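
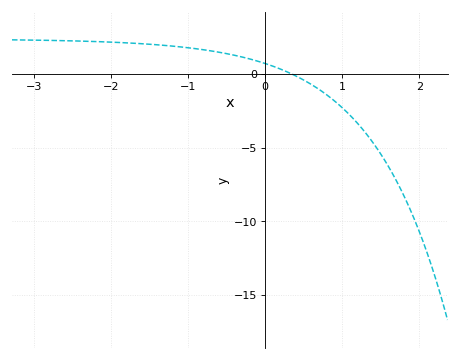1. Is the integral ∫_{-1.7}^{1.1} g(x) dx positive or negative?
positive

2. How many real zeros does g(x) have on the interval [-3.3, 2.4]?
1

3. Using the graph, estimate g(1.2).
-3.5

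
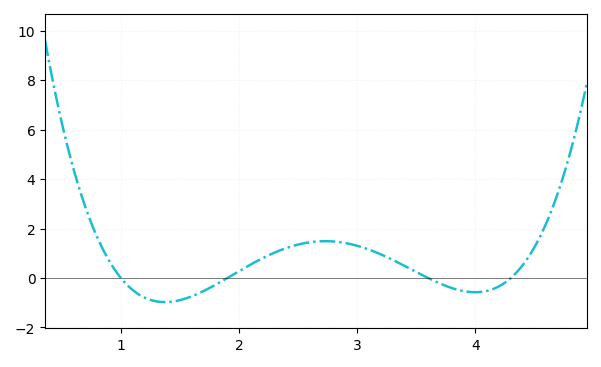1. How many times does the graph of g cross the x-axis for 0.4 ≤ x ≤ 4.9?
4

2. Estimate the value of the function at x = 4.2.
-0.4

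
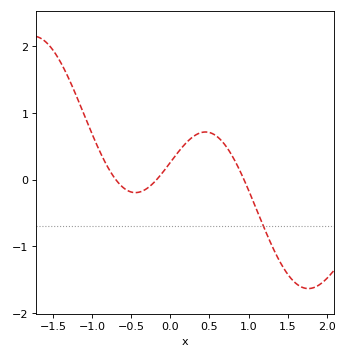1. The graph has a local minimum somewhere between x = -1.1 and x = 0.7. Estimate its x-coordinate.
-0.4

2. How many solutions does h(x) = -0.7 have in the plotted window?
1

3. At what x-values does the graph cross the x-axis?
-0.7, -0.2, 0.9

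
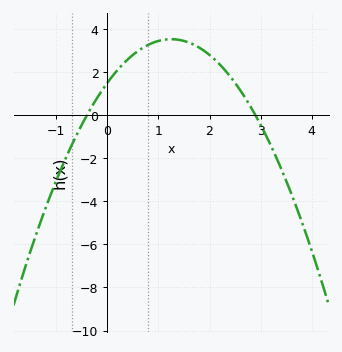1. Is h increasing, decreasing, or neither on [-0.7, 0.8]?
increasing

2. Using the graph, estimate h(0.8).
3.2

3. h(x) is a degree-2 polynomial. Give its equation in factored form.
y = -1.3(x + 0.4)(x - 2.9)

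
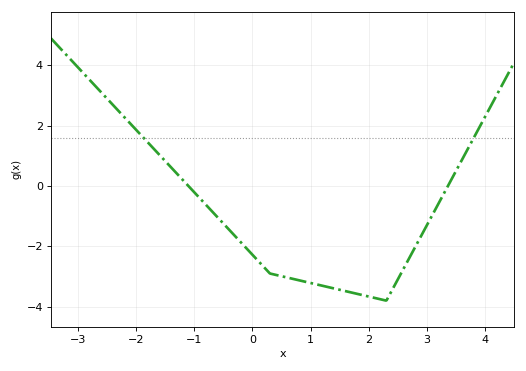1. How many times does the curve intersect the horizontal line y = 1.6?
2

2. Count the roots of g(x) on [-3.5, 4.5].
2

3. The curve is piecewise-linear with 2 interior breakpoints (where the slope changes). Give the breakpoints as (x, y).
(0.3, -2.9); (2.3, -3.8)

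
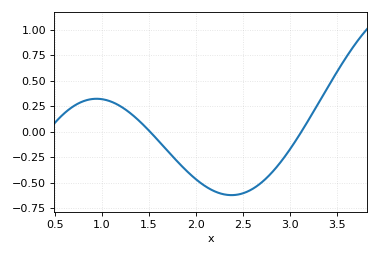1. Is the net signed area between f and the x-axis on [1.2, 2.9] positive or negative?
negative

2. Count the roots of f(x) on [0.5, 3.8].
2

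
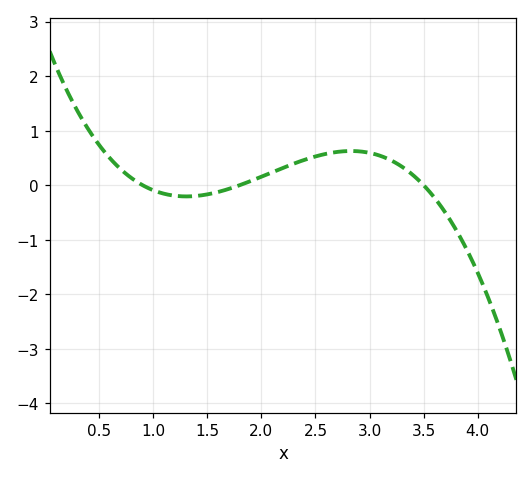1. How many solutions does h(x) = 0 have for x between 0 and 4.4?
3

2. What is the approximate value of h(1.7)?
-0.068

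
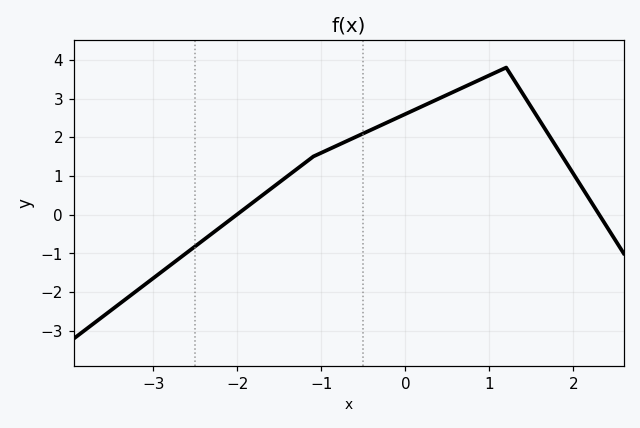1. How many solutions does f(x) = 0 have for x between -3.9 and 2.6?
2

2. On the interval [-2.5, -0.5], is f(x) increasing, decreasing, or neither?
increasing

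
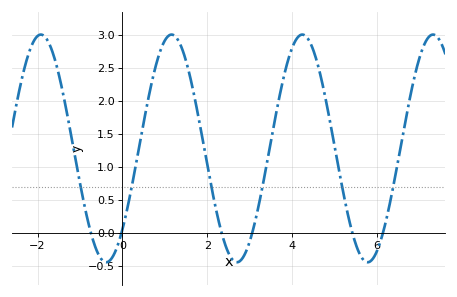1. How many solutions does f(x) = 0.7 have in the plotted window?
6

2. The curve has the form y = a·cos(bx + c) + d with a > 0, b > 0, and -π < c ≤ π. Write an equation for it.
y = 1.73cos(2x - 2.4) + 1.28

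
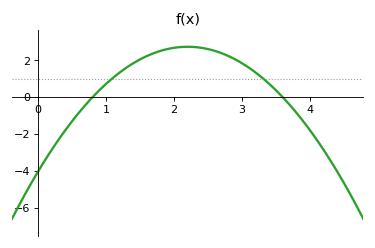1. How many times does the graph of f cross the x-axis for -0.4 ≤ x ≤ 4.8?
2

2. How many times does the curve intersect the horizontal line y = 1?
2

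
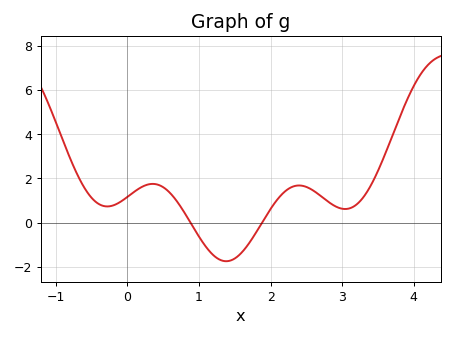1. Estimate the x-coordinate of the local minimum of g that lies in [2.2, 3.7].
3.04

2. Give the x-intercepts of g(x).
0.881, 1.88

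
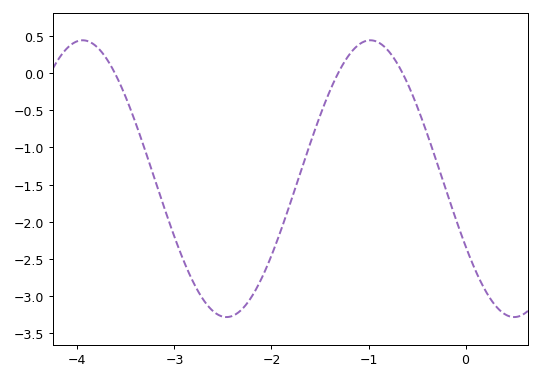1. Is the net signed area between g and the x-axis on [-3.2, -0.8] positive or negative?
negative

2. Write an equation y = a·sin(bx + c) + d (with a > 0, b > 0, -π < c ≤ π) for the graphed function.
y = 1.86sin(2.1x - 2.6) - 1.42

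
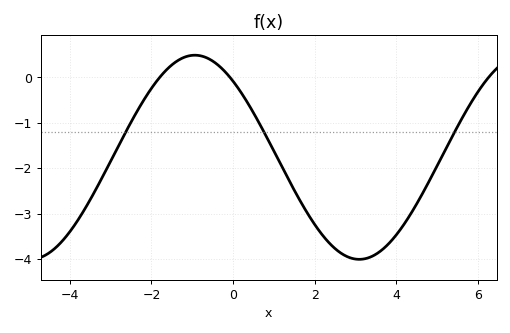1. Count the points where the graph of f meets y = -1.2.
3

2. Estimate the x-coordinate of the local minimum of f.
3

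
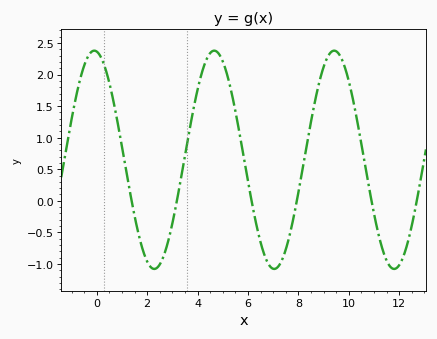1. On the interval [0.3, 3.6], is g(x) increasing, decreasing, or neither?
neither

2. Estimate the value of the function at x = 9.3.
2.35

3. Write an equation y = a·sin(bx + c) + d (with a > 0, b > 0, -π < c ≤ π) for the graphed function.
y = 1.73sin(1.3x + 1.7) + 0.65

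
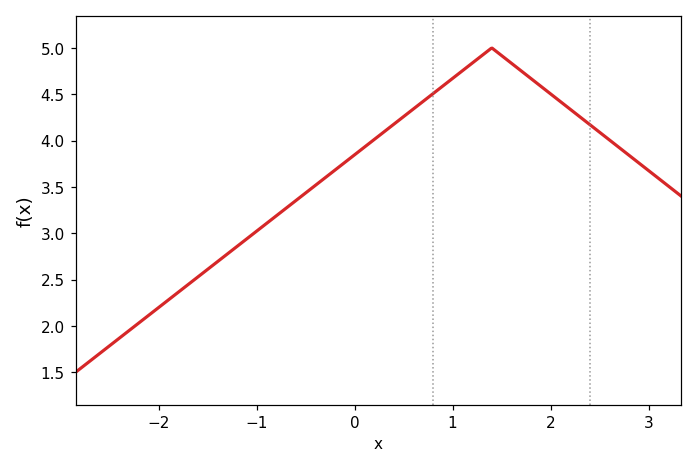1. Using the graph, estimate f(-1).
3.02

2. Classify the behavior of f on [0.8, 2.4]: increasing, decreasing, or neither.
neither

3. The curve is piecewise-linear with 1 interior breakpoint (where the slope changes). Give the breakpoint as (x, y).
(1.4, 5)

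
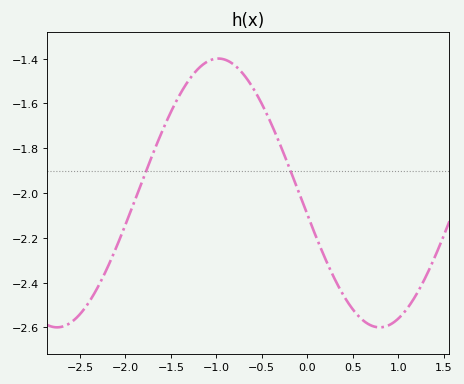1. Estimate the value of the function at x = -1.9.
-2.04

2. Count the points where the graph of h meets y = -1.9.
2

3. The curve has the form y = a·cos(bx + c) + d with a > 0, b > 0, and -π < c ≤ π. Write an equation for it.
y = 0.6cos(1.8x + 1.7) - 2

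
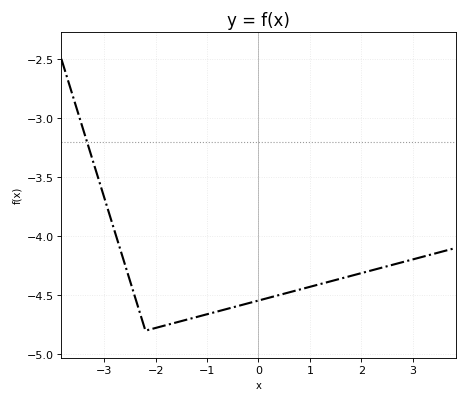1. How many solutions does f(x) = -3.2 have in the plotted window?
1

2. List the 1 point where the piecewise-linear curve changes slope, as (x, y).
(-2.2, -4.8)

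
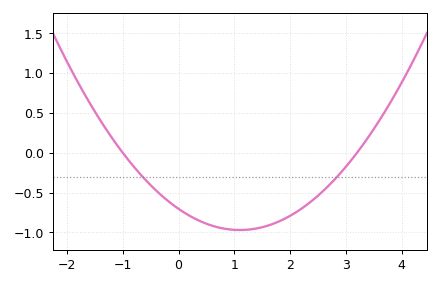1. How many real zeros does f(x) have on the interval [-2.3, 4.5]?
2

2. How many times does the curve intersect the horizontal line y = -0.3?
2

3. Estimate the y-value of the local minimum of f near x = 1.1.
-0.97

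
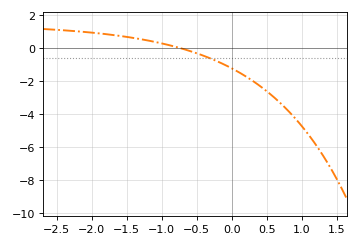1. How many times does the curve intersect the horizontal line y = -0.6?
1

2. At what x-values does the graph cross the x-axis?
-0.735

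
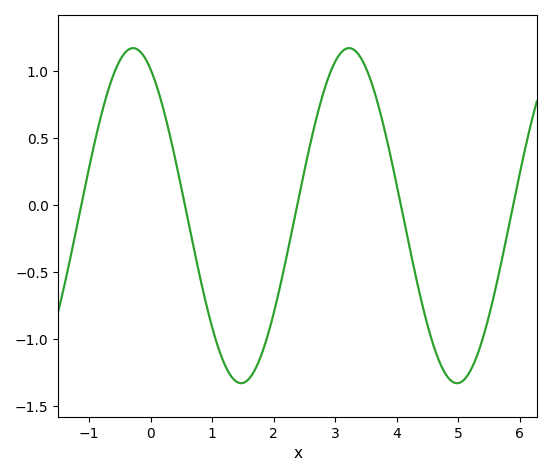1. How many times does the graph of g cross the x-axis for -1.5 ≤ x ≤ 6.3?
5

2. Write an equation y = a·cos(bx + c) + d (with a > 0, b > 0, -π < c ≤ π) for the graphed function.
y = 1.25cos(1.8x + 0.51) - 0.08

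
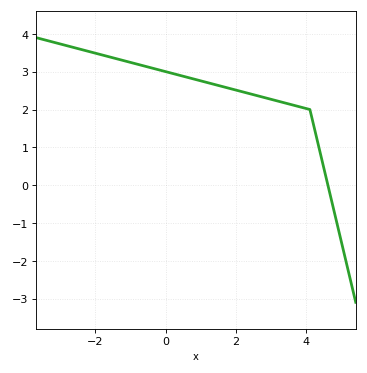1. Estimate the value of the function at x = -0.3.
3.08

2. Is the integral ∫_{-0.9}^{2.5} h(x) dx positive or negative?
positive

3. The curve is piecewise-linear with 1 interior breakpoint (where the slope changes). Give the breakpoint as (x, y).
(4.1, 2)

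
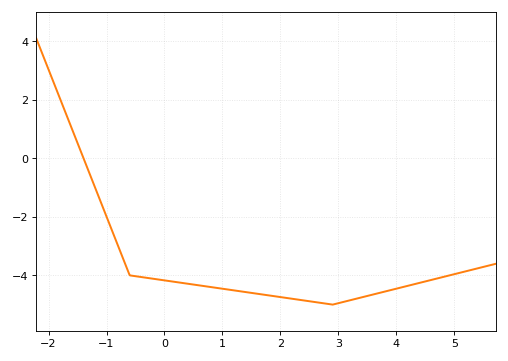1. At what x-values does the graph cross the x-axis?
-1.4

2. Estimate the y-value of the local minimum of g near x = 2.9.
-5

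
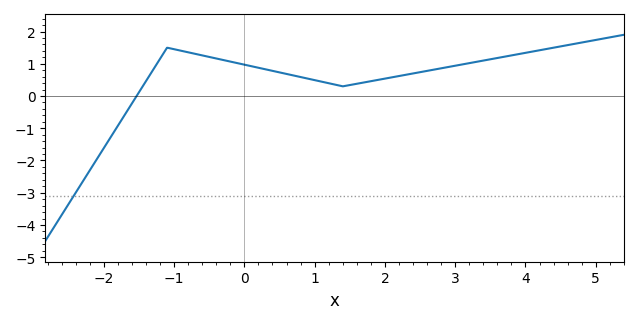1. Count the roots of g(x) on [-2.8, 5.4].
1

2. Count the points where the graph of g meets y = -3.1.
1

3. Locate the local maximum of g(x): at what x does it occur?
-1.2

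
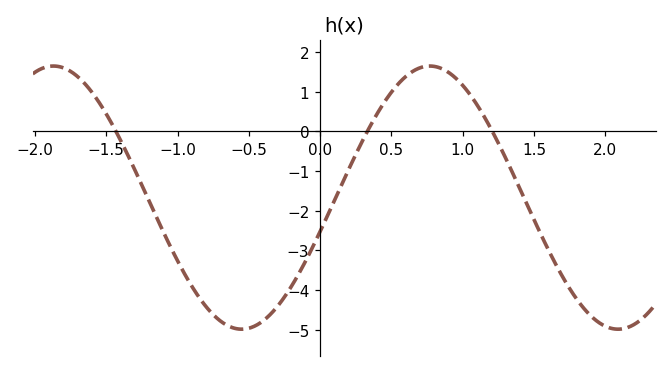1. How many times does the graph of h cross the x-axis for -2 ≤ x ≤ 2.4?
3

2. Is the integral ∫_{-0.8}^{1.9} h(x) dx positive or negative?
negative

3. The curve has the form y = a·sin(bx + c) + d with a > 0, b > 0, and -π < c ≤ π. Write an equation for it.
y = 3.32sin(2.38x - 0.262) - 1.67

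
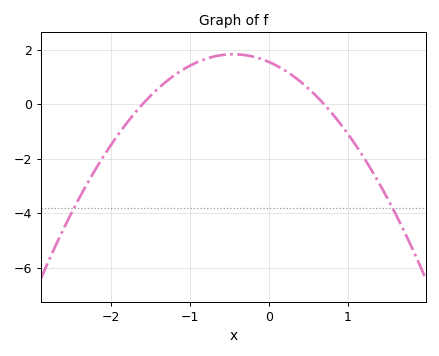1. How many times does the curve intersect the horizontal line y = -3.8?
2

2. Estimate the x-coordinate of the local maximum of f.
-0.45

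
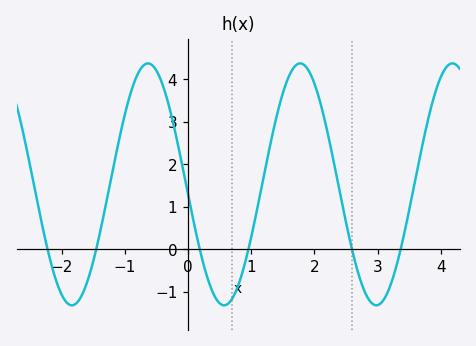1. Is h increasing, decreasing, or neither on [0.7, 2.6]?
neither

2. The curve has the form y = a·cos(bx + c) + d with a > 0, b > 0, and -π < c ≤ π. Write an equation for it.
y = 2.85cos(2.6x + 1.7) + 1.53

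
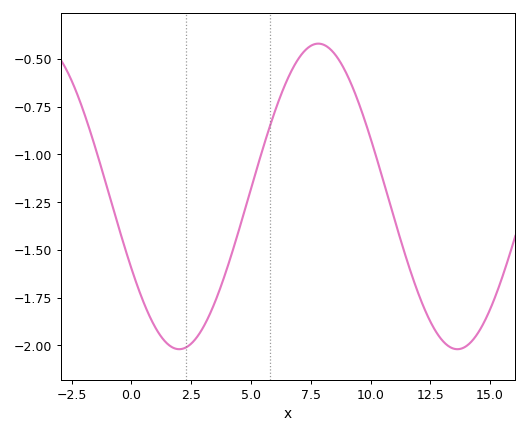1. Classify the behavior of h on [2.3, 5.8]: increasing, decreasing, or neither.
increasing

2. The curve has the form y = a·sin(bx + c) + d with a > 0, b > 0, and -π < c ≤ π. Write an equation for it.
y = 0.8sin(0.54x - 2.6) - 1.22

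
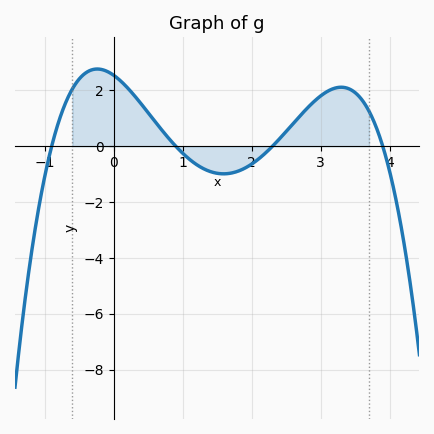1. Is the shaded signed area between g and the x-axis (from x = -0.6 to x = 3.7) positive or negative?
positive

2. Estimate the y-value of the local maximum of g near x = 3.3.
2.12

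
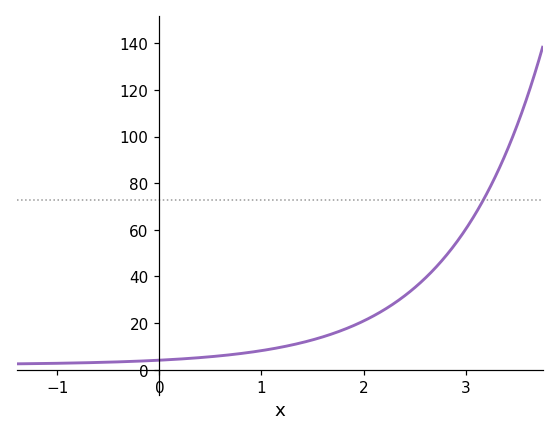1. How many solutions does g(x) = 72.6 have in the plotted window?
1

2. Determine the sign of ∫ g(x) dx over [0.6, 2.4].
positive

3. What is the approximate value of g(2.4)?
32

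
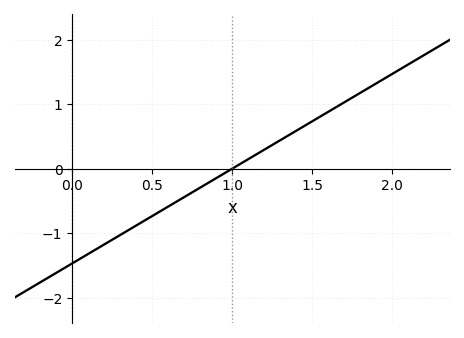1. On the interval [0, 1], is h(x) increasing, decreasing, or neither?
increasing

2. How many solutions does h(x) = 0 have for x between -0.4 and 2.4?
1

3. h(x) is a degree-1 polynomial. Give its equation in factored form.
y = 1.47(x - 1)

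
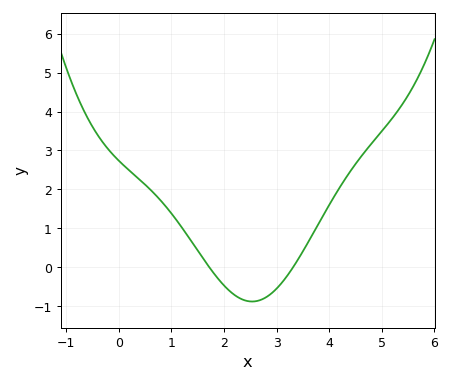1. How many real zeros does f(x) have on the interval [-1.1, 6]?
2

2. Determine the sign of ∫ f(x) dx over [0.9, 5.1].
positive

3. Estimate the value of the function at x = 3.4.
0.183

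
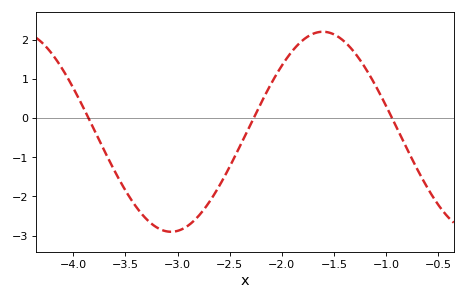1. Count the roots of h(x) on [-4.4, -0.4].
3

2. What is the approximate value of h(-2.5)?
-1.24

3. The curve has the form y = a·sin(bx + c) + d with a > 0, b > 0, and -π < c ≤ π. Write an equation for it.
y = 2.55sin(2.16x - 1.24) - 0.35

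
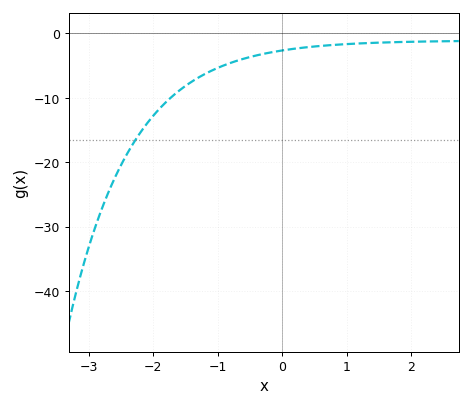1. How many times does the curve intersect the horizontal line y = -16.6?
1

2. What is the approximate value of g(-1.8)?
-11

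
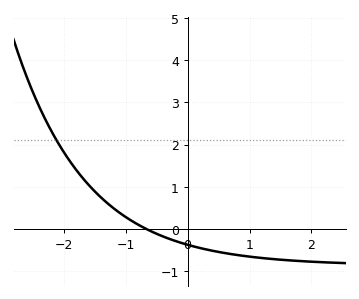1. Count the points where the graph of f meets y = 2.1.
1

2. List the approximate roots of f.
-0.7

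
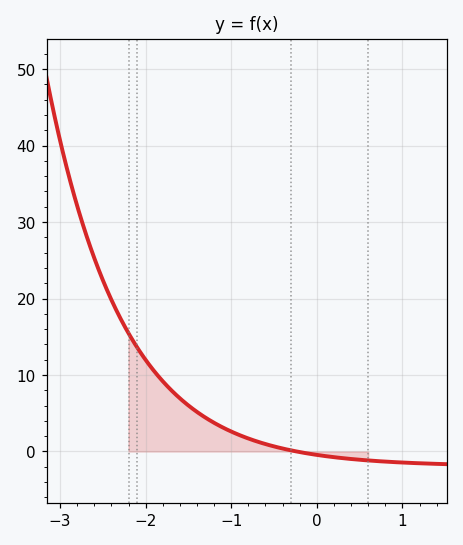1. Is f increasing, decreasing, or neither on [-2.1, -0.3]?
decreasing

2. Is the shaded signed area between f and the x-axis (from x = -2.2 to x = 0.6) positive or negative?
positive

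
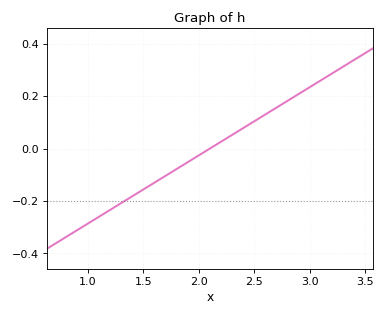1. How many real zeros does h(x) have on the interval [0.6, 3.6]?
1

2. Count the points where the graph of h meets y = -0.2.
1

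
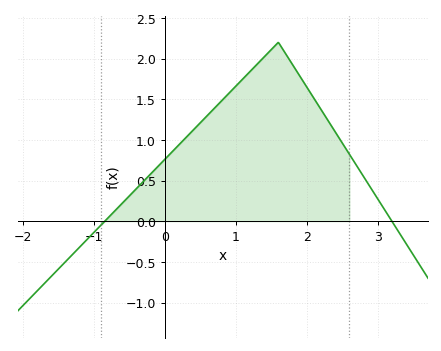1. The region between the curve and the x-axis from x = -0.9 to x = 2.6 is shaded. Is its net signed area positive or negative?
positive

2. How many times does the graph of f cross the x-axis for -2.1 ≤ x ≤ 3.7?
2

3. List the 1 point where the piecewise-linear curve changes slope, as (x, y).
(1.6, 2.2)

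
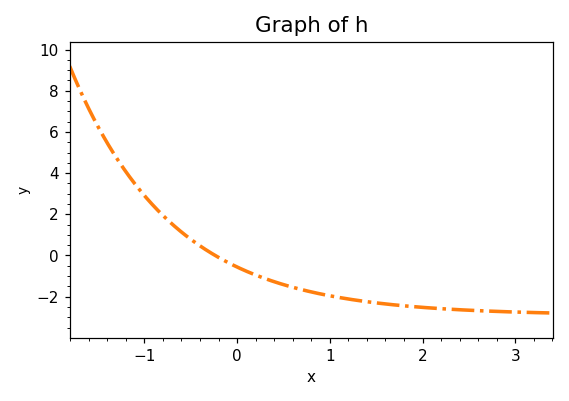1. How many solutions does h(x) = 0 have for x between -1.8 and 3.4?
1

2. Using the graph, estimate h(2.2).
-2.6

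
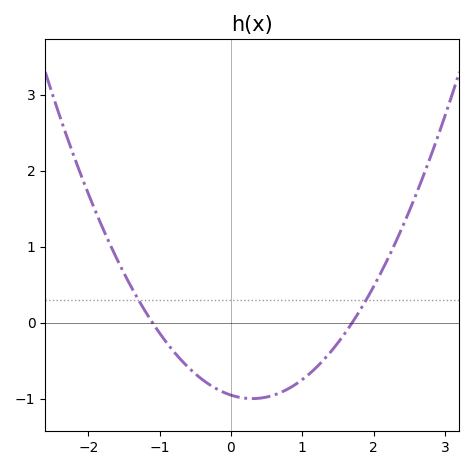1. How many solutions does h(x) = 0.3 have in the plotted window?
2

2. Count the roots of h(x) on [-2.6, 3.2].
2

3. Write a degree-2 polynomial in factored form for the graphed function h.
y = 0.51(x + 1.1)(x - 1.7)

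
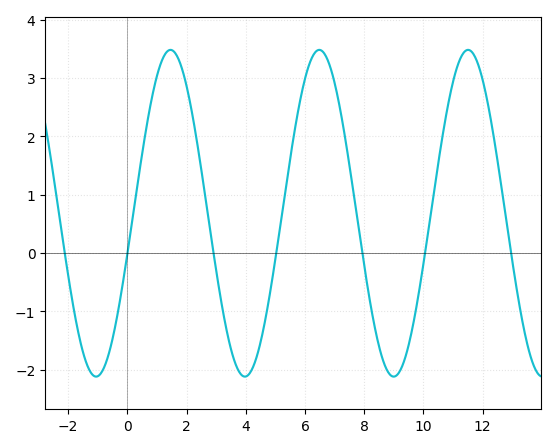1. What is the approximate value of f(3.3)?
-1.2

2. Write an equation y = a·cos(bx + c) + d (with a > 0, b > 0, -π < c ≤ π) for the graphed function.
y = 2.8cos(1.2x - 1.8) + 0.68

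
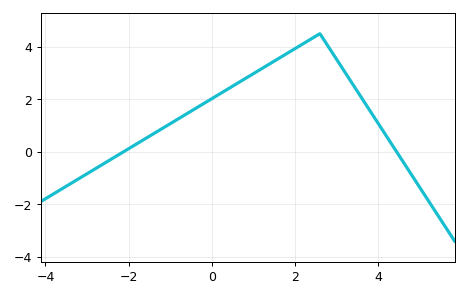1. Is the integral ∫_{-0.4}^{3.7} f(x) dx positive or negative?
positive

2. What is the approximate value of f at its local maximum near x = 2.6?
4.4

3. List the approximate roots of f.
-2.2, 4.4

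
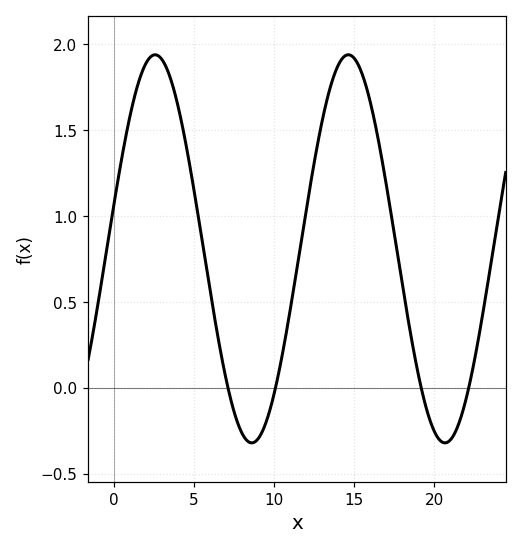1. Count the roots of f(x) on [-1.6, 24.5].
4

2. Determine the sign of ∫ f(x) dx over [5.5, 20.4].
positive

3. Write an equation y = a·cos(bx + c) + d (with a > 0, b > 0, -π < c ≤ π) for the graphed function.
y = 1.13cos(0.52x - 1.33) + 0.81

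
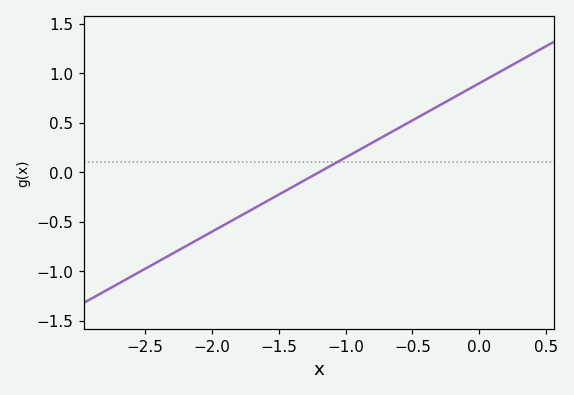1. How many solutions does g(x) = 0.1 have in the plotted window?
1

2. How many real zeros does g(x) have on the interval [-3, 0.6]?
1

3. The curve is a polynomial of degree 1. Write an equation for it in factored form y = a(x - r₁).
y = 0.75(x + 1.2)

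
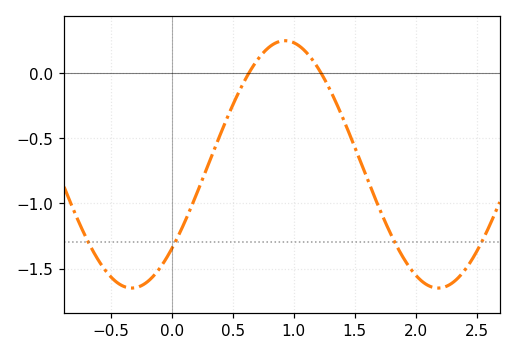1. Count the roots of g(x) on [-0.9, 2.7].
2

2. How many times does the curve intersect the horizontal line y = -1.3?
4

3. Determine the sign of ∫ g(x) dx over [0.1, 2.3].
negative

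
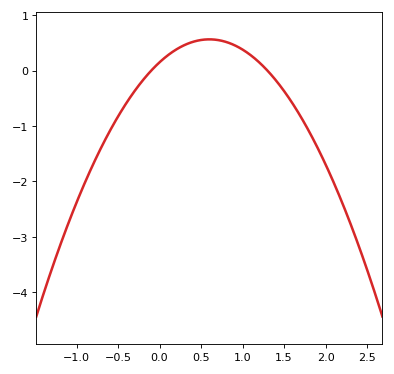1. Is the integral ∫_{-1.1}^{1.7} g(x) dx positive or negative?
negative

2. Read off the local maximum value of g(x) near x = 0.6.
0.6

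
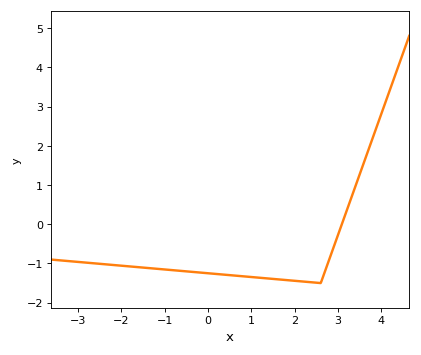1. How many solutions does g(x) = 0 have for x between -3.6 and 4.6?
1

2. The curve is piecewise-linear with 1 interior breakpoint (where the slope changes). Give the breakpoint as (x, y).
(2.6, -1.5)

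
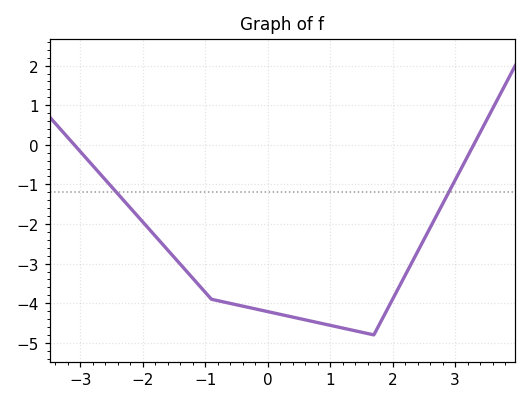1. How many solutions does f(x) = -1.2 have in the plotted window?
2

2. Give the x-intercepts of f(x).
-3.09, 3.3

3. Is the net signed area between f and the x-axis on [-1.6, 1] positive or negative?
negative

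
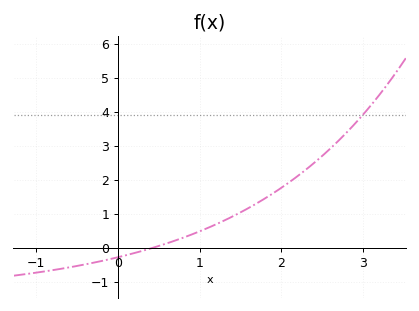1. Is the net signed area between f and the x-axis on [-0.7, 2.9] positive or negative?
positive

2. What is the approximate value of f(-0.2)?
-0.4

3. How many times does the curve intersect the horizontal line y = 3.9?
1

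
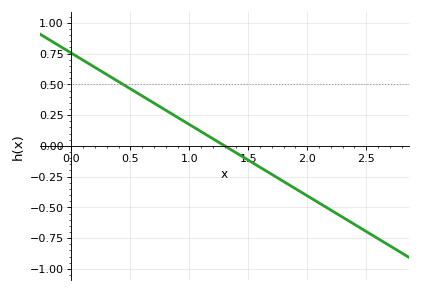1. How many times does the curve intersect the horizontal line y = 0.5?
1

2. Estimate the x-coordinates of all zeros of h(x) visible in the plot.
1.3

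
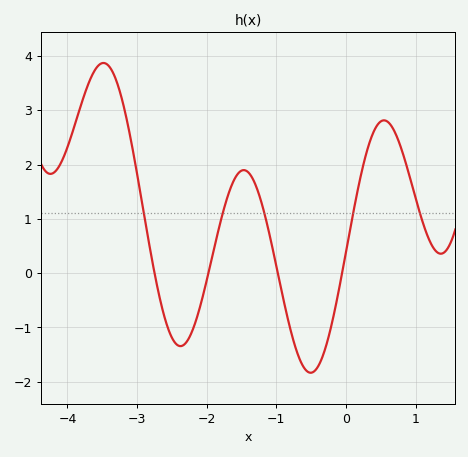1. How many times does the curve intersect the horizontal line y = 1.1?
5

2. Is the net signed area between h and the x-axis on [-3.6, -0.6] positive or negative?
positive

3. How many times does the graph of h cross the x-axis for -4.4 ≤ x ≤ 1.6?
4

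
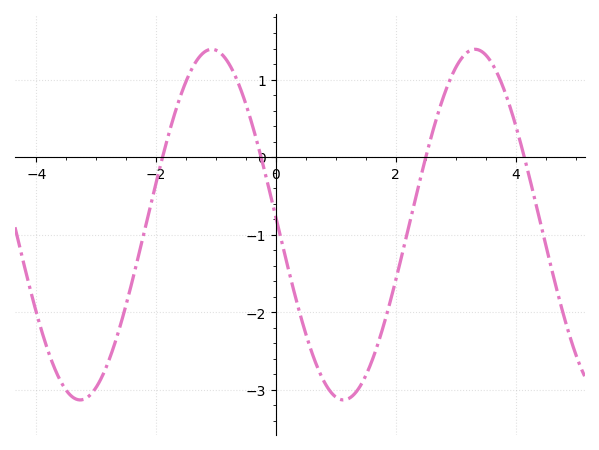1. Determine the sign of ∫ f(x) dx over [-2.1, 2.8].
negative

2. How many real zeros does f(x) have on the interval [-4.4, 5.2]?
4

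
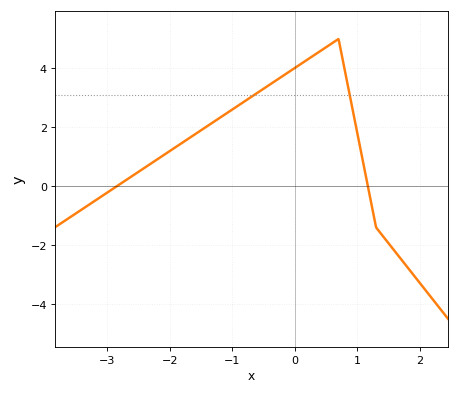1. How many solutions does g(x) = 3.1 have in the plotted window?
2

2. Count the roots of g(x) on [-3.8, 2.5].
2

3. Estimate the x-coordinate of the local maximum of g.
0.699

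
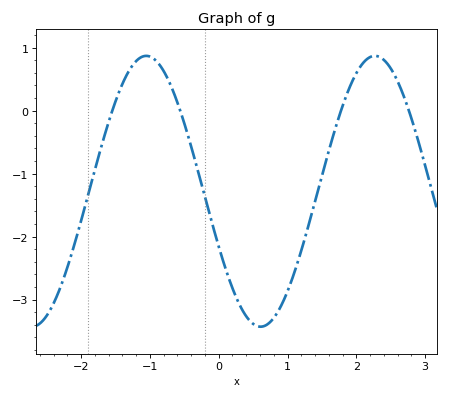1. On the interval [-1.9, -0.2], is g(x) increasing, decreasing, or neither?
neither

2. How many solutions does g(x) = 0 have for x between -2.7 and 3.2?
4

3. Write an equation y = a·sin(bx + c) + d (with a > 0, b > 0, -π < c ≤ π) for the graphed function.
y = 2.15sin(1.9x - 2.7) - 1.28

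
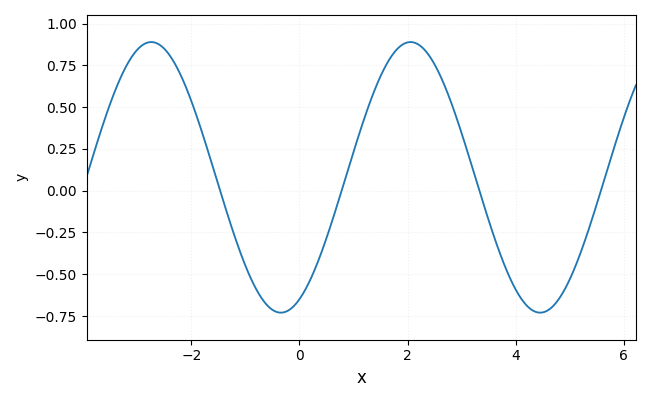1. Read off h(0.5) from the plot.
-0.28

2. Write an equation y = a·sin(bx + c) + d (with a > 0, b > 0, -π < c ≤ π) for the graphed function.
y = 0.81sin(1.3x - 1.1) + 0.08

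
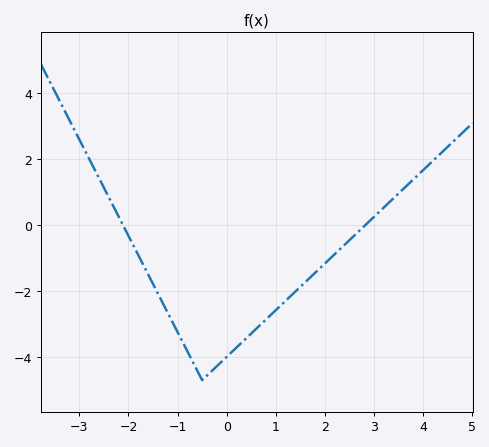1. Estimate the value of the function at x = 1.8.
-1.4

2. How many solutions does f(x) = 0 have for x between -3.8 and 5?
2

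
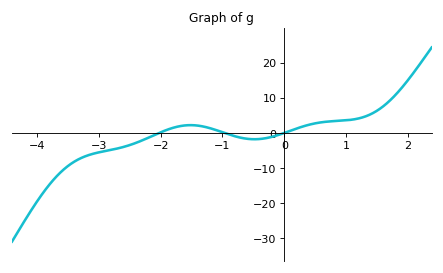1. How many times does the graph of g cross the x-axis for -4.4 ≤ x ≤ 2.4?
3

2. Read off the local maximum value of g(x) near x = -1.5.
2.22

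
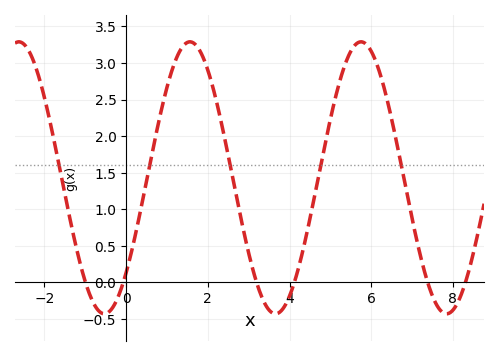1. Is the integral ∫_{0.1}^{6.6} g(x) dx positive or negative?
positive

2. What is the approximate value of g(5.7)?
3.28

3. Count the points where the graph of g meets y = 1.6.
5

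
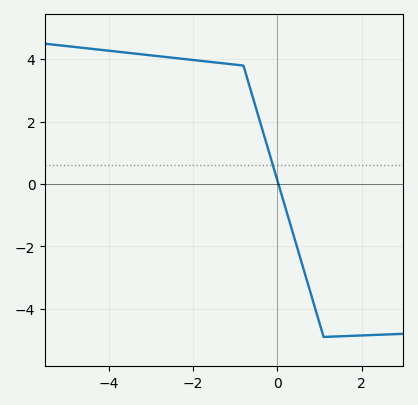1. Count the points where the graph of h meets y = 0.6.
1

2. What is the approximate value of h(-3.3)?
4.17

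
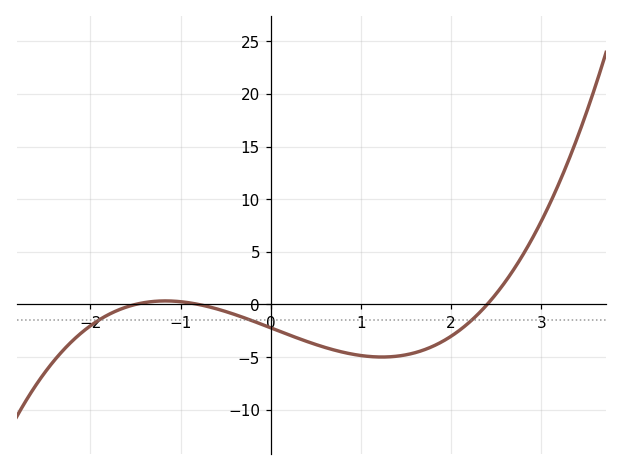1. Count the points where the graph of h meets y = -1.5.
3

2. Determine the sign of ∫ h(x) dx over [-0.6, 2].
negative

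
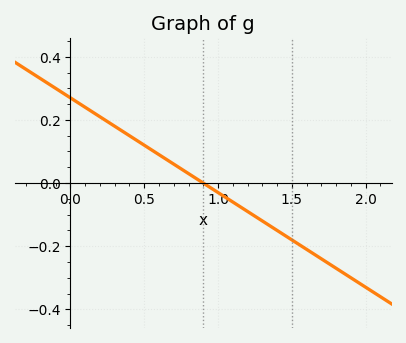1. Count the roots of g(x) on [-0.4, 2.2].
1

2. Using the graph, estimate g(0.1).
0.24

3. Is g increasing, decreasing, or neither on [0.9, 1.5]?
decreasing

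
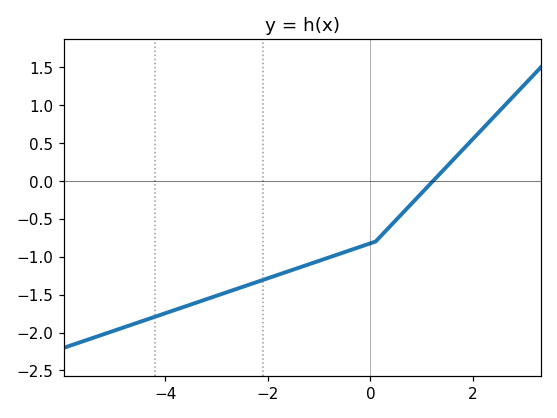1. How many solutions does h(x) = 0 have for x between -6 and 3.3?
1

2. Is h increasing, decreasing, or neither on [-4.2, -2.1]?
increasing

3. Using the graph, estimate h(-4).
-1.74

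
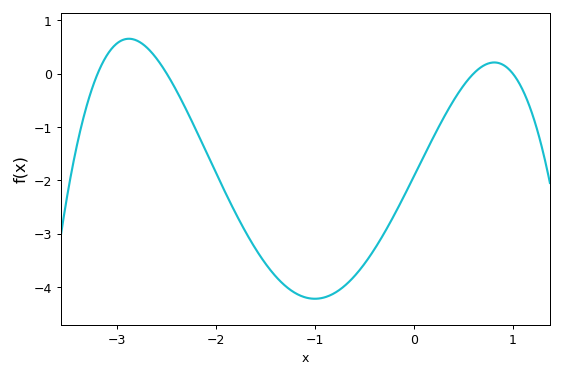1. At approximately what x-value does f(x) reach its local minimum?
-1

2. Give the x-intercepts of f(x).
-3.2, -2.5, 0.6, 1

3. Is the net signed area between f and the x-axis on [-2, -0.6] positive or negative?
negative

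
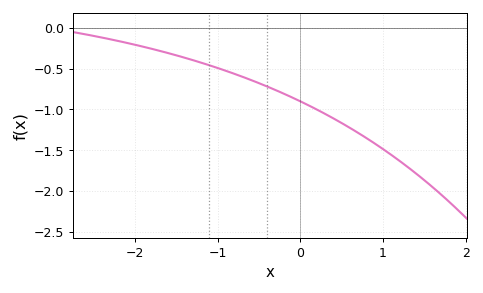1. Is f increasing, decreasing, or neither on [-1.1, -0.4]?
decreasing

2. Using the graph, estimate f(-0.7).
-0.599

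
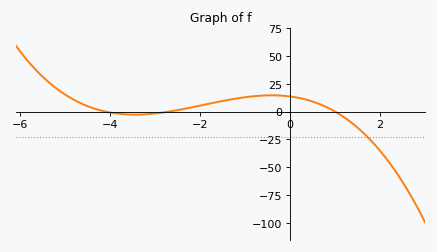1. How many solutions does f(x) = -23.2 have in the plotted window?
1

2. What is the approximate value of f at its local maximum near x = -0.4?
14.7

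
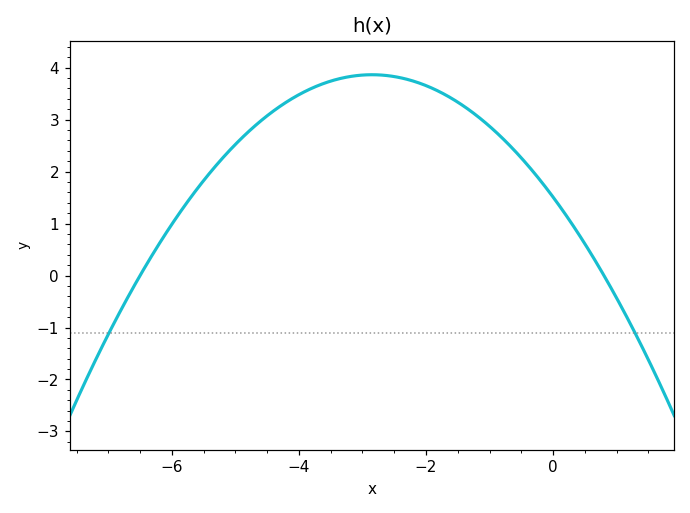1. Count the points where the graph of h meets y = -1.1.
2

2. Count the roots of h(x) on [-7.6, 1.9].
2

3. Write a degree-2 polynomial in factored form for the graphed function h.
y = -0.29(x + 6.5)(x - 0.8)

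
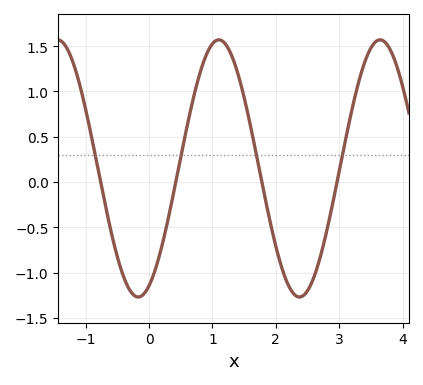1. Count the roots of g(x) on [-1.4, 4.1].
4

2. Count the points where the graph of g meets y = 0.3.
4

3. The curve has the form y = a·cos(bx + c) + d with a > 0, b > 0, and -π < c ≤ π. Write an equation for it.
y = 1.42cos(2.5x - 2.7) + 0.15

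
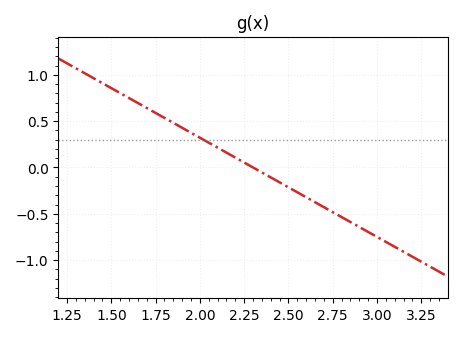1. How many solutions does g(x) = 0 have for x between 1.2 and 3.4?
1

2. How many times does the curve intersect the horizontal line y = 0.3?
1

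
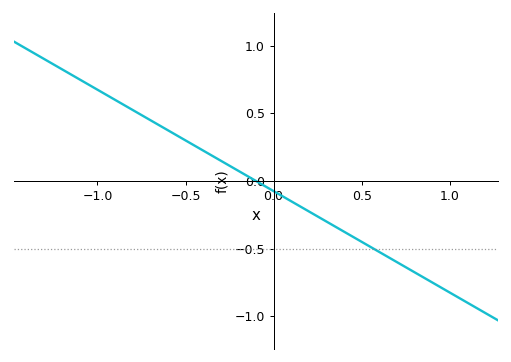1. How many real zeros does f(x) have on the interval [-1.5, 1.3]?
1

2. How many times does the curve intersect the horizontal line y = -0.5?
1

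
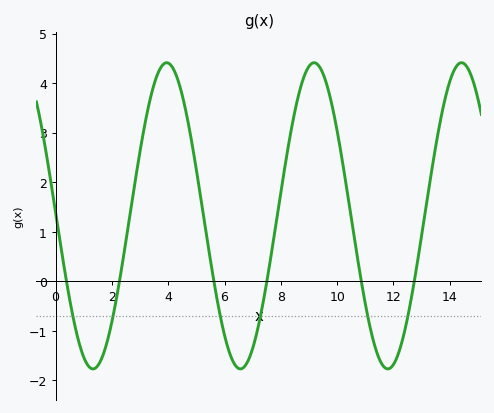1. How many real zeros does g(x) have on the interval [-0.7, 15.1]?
6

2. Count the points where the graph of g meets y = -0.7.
6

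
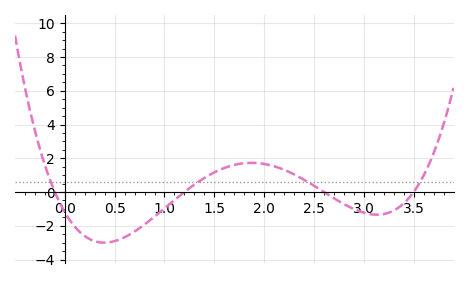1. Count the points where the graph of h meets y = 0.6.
4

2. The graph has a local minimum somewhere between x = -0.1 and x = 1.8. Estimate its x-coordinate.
0.4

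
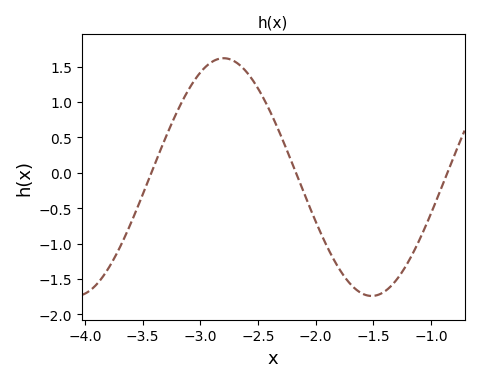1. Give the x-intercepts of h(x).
-3.4, -2.15, -0.85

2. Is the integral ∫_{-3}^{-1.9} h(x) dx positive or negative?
positive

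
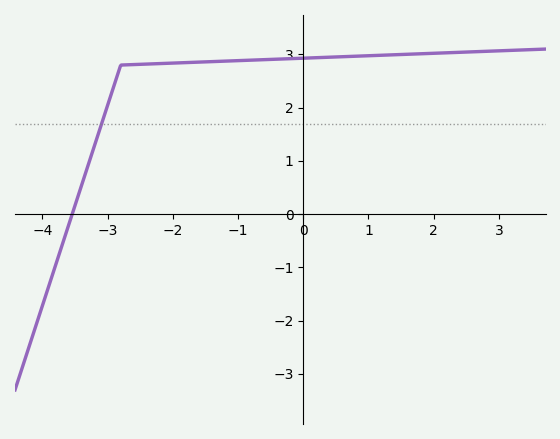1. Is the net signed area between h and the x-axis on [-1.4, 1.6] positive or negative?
positive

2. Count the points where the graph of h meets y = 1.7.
1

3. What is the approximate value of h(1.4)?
3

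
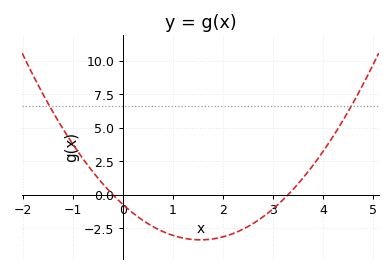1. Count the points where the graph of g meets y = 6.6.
2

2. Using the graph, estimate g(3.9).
2.8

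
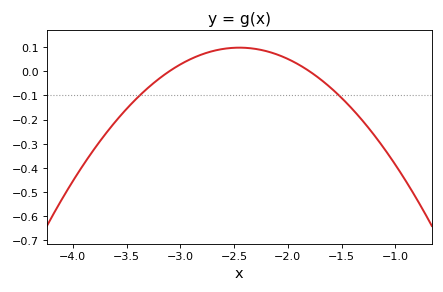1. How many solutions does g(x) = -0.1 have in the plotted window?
2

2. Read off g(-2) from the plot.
0.051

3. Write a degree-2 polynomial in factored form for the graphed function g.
y = -0.23(x + 3.1)(x + 1.8)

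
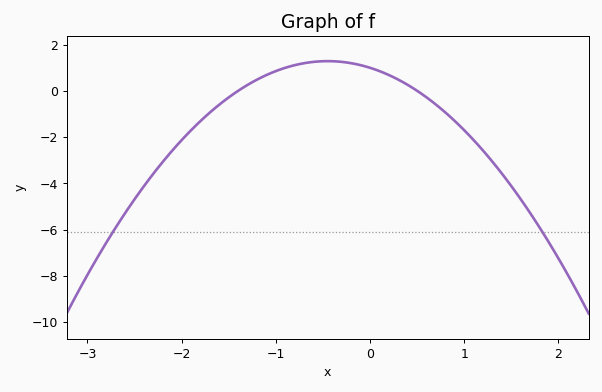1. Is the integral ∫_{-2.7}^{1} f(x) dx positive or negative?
negative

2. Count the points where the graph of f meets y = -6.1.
2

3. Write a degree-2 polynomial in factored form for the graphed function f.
y = -1.42(x + 1.4)(x - 0.5)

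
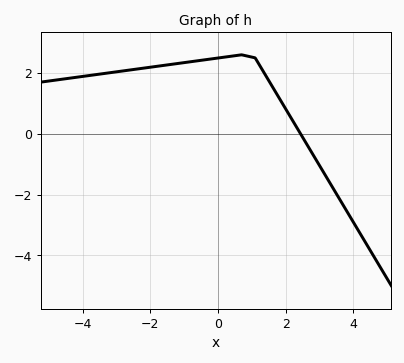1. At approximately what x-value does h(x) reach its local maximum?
0.6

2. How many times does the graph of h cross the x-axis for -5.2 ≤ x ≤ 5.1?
1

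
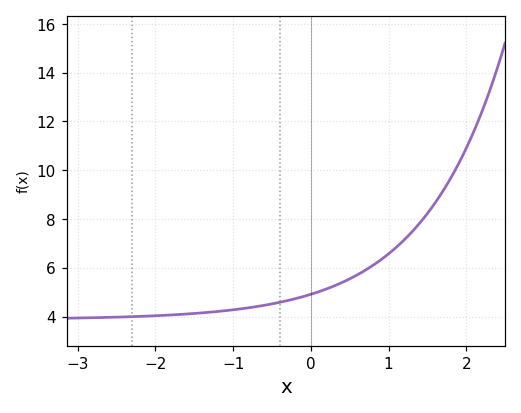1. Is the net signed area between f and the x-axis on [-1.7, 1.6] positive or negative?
positive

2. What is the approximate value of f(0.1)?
5.01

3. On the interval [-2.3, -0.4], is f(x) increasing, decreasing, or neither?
increasing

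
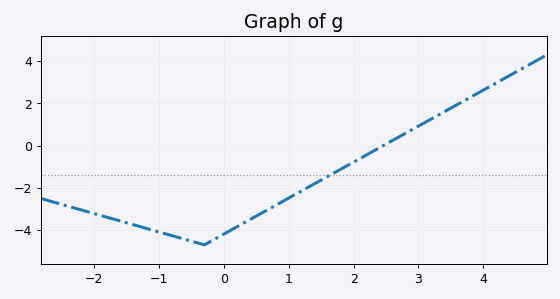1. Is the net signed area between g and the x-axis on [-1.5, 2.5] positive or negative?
negative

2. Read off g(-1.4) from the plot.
-3.8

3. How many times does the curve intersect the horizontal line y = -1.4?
1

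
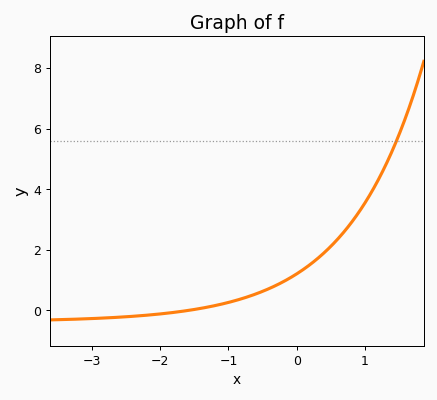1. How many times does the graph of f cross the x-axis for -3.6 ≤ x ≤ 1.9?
1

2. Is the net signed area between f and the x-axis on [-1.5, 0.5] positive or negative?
positive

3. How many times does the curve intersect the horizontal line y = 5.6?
1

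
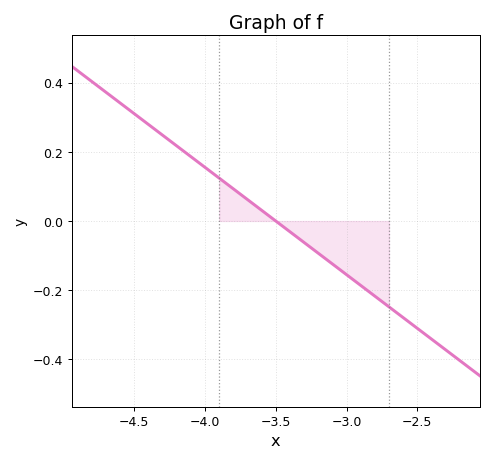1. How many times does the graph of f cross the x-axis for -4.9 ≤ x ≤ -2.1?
1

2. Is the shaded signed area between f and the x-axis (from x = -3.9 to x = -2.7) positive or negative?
negative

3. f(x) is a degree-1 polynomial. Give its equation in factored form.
y = -0.31(x + 3.5)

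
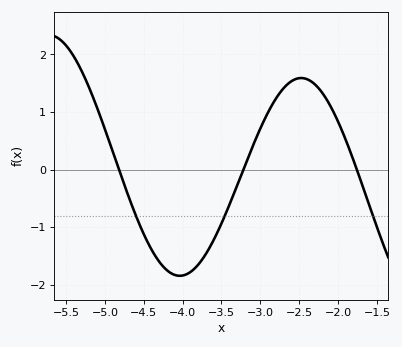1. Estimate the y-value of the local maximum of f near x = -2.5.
1.6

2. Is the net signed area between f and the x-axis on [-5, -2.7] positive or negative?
negative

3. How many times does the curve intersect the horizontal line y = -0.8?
3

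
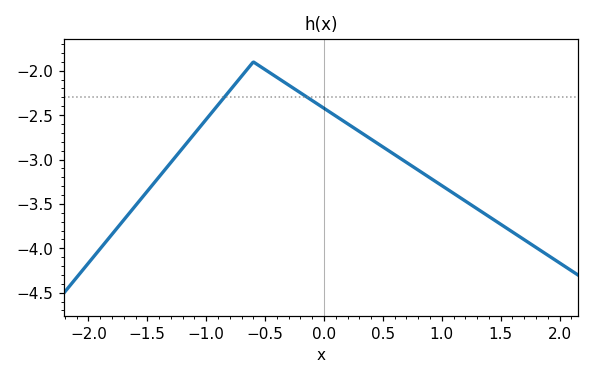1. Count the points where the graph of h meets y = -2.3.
2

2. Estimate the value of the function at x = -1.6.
-3.52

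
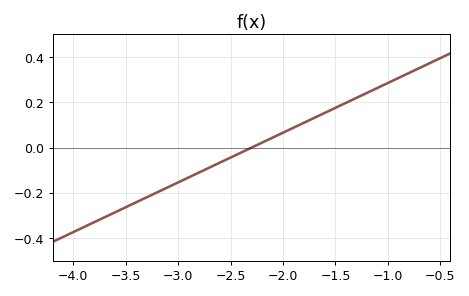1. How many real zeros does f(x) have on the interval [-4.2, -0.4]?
1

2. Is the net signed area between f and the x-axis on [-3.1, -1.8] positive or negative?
negative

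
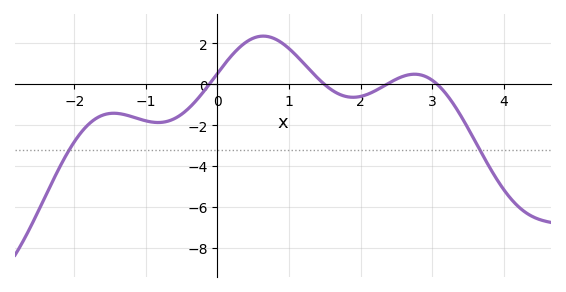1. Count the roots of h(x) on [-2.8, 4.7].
4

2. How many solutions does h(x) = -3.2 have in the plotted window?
2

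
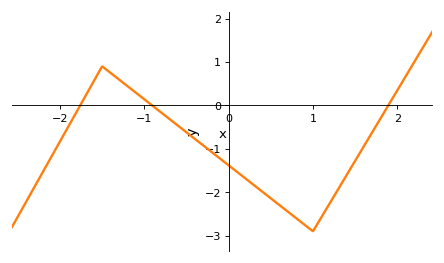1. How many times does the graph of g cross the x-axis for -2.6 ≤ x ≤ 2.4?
3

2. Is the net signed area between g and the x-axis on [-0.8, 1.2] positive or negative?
negative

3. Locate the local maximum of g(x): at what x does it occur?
-1.5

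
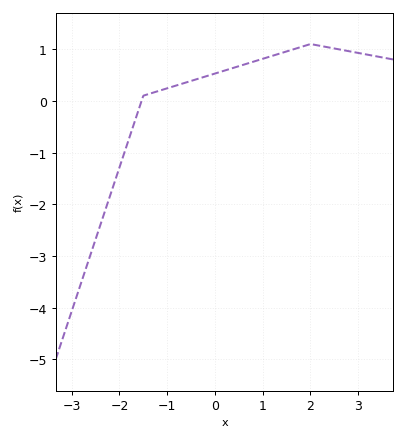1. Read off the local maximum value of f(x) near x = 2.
1.1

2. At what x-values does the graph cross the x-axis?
-1.5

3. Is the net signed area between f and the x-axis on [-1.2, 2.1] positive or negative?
positive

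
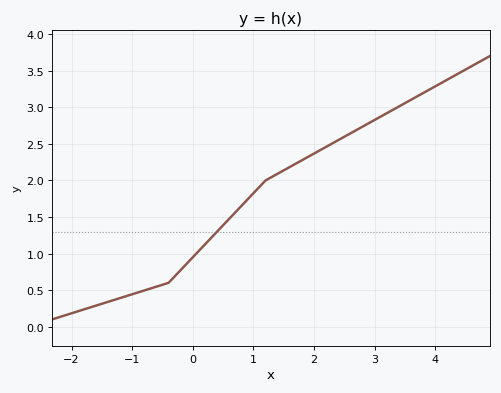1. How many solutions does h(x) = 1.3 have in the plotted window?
1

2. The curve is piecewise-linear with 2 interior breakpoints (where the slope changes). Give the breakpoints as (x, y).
(-0.4, 0.6); (1.2, 2)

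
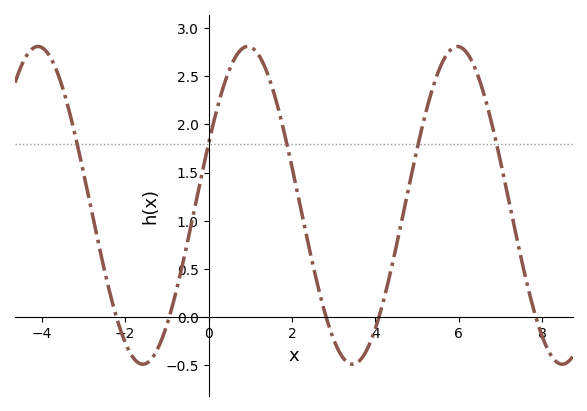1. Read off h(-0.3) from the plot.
1.2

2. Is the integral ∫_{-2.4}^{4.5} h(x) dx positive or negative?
positive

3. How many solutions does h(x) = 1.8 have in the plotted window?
5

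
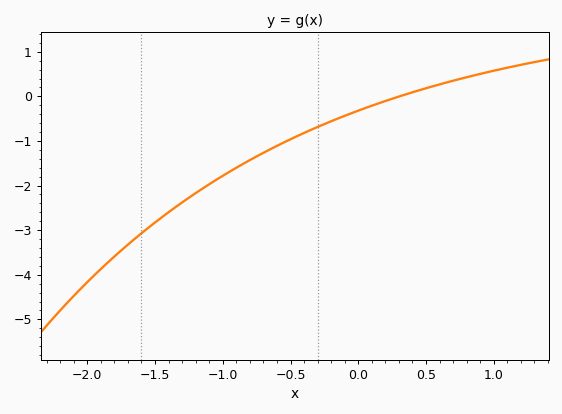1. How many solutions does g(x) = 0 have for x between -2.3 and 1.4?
1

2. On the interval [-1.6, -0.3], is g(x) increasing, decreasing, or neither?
increasing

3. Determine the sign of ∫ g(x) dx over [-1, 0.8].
negative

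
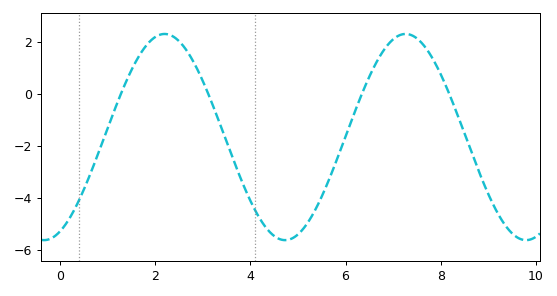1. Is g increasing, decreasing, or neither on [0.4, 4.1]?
neither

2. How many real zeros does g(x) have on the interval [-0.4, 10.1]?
4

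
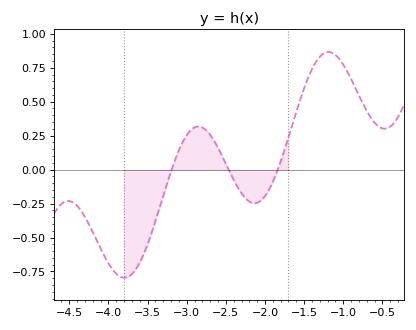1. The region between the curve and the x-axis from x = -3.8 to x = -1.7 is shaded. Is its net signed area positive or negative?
negative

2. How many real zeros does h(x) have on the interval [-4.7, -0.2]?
3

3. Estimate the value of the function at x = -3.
0.26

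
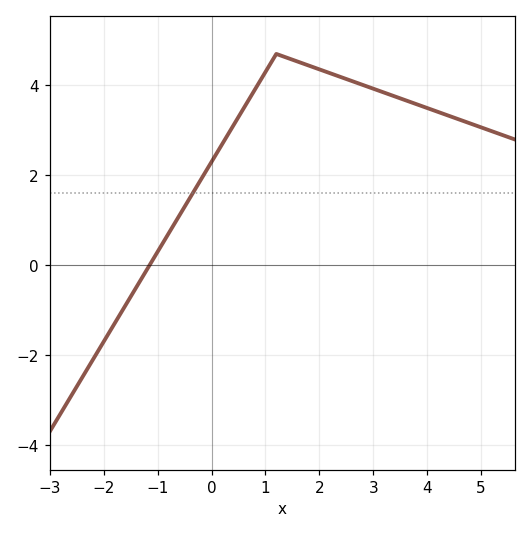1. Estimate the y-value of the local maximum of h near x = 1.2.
4.7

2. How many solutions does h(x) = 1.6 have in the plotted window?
1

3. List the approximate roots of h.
-1.15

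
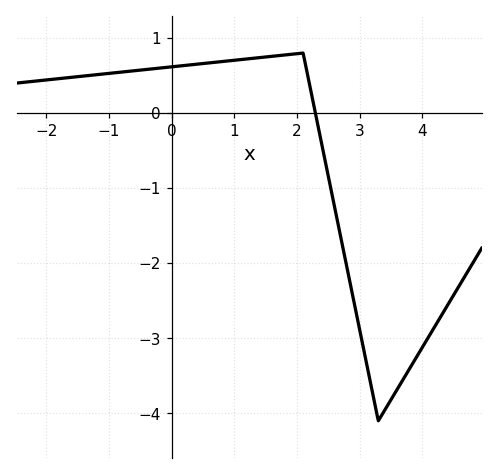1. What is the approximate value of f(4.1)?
-2.99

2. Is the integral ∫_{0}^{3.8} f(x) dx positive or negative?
negative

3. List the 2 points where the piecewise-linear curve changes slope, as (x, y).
(2.1, 0.8); (3.3, -4.1)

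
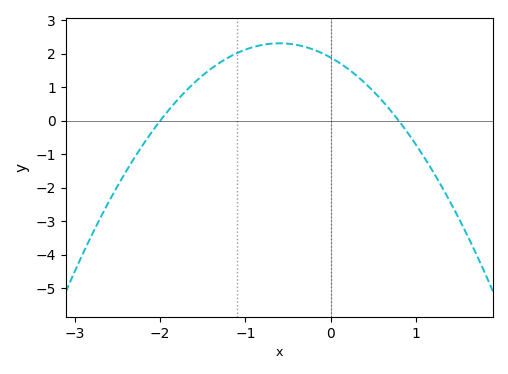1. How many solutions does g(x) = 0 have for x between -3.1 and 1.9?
2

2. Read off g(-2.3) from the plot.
-1.1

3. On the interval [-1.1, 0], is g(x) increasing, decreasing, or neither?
neither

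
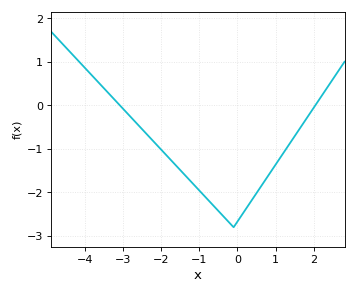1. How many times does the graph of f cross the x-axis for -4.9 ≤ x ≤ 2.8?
2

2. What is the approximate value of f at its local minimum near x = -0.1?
-2.8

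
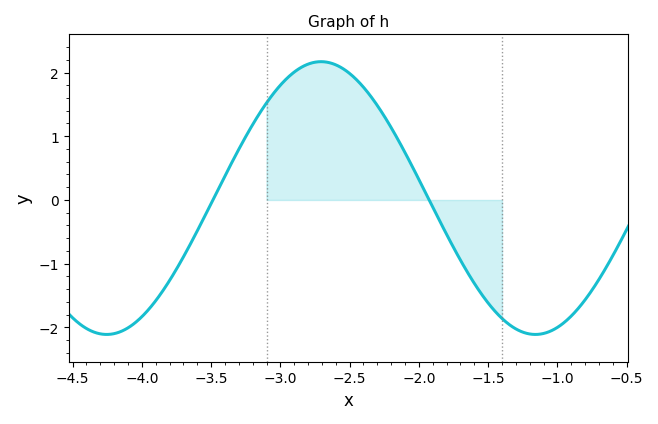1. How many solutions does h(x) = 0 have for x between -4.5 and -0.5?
2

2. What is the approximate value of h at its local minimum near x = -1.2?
-2.11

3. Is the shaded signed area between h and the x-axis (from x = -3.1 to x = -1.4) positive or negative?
positive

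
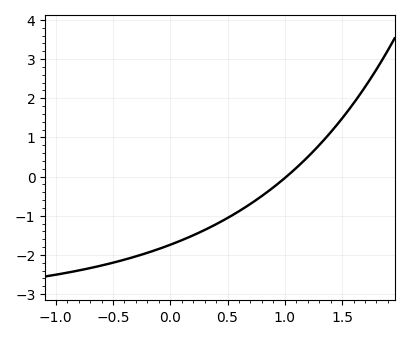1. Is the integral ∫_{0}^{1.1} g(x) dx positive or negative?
negative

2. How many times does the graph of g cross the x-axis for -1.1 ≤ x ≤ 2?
1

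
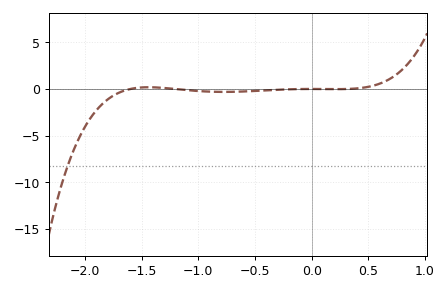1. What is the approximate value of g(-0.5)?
-0.205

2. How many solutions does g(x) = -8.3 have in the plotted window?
1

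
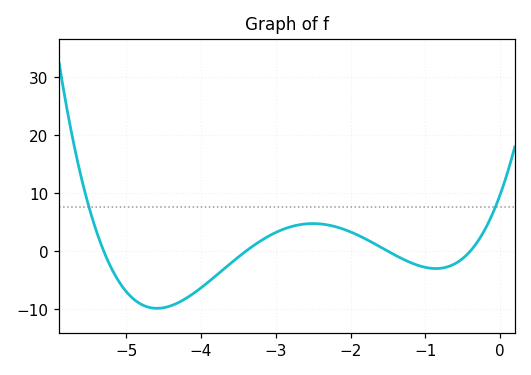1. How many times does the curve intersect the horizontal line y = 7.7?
2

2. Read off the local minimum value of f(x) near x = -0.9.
-2.99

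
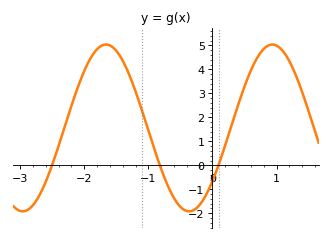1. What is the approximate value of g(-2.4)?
0.8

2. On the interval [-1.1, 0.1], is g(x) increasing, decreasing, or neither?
neither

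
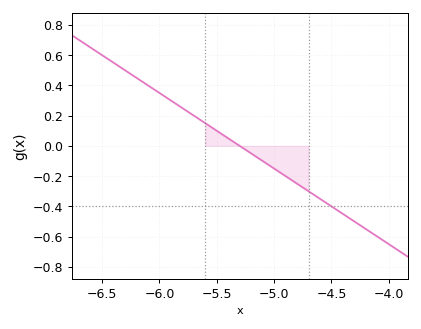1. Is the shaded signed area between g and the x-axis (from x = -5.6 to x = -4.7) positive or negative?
negative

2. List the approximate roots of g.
-5.3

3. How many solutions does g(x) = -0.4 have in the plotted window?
1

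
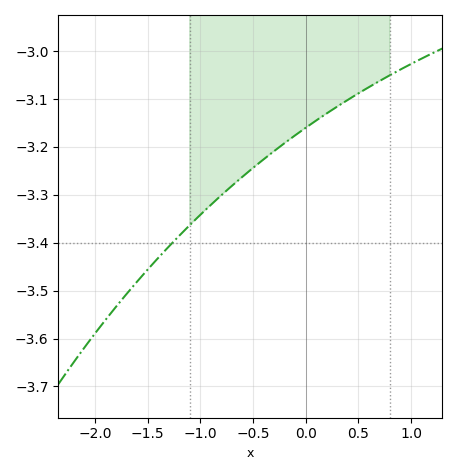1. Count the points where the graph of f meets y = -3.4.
1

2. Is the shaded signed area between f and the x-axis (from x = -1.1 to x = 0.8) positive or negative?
negative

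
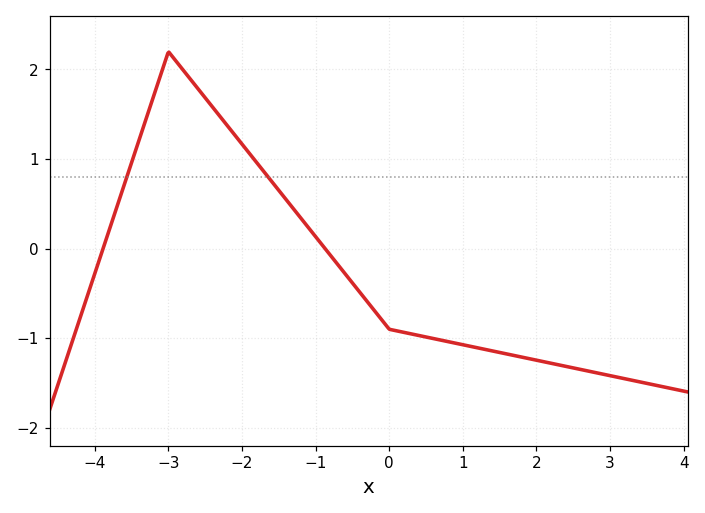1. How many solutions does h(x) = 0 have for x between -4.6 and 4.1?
2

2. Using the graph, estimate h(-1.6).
0.753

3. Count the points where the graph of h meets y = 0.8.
2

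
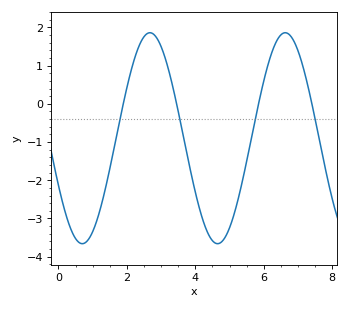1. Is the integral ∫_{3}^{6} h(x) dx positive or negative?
negative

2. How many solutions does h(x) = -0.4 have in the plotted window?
4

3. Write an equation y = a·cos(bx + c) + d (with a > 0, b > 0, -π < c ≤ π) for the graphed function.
y = 2.76cos(1.6x + 2) - 0.9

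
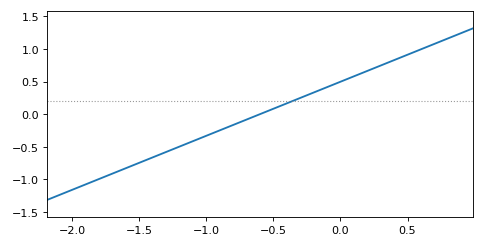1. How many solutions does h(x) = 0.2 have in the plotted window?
1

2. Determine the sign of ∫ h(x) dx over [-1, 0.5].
positive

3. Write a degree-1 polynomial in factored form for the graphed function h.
y = 0.83(x + 0.6)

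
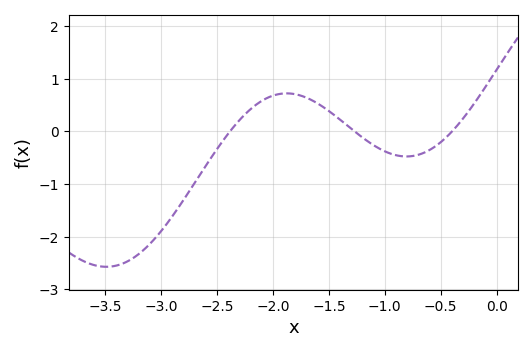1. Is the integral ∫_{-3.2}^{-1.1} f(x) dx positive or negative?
negative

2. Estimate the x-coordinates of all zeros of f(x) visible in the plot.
-2.4, -1.3, -0.4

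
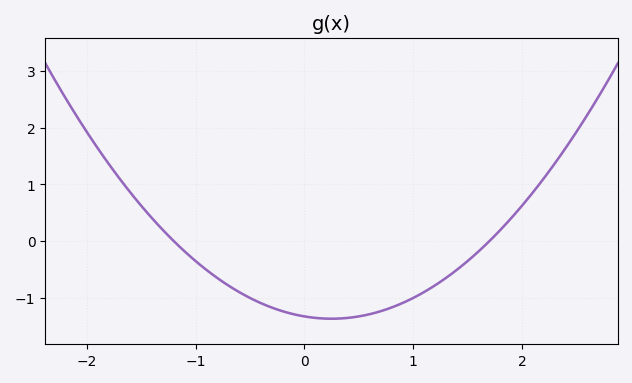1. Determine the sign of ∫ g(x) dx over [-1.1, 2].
negative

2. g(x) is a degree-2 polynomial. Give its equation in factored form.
y = 0.65(x + 1.2)(x - 1.7)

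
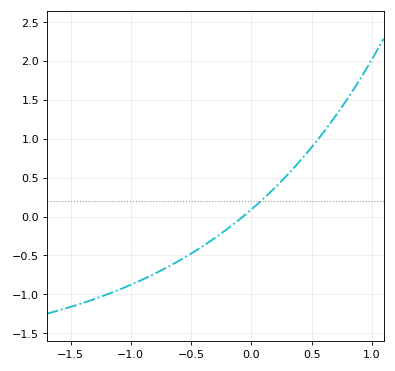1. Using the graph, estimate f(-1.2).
-1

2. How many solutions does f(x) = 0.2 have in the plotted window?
1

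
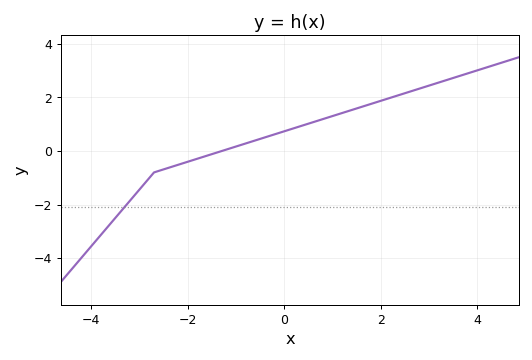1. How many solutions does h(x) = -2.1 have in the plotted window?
1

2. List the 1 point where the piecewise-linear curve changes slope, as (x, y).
(-2.7, -0.8)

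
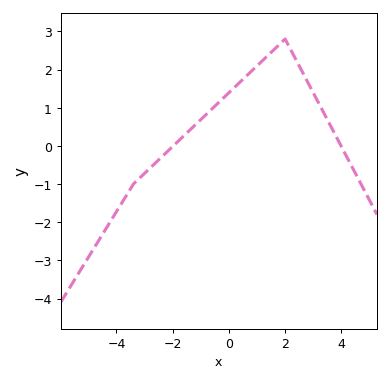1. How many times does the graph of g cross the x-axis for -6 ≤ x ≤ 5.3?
2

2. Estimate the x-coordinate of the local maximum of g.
2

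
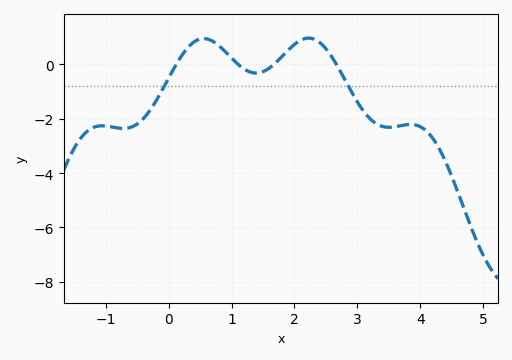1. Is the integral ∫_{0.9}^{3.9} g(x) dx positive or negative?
negative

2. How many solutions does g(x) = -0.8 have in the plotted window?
2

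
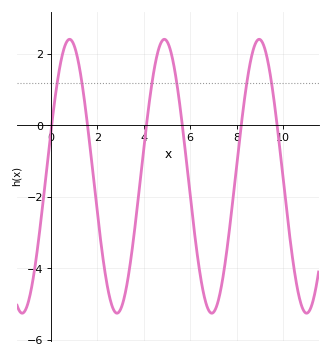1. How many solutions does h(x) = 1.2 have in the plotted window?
6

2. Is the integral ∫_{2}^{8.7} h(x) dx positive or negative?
negative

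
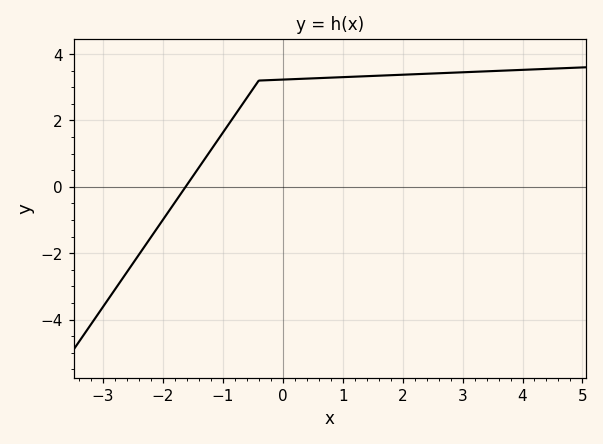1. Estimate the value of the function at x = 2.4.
3.4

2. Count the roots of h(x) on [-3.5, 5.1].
1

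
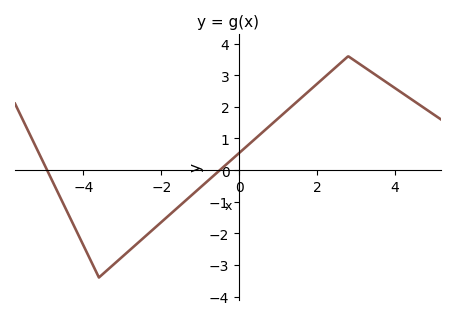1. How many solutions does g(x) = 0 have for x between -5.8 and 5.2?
2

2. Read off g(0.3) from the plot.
0.9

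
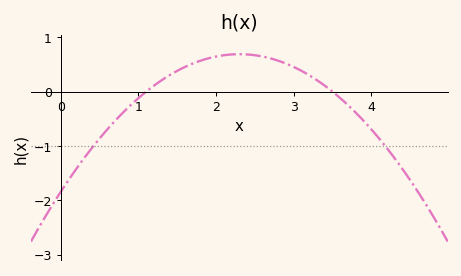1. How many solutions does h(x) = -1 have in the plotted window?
2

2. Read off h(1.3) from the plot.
0.211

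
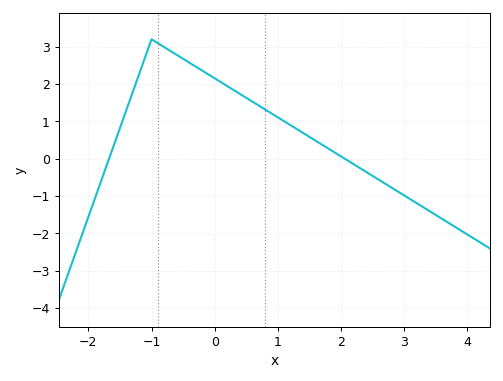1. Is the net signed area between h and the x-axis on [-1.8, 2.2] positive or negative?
positive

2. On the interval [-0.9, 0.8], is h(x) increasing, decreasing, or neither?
decreasing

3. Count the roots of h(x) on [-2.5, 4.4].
2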